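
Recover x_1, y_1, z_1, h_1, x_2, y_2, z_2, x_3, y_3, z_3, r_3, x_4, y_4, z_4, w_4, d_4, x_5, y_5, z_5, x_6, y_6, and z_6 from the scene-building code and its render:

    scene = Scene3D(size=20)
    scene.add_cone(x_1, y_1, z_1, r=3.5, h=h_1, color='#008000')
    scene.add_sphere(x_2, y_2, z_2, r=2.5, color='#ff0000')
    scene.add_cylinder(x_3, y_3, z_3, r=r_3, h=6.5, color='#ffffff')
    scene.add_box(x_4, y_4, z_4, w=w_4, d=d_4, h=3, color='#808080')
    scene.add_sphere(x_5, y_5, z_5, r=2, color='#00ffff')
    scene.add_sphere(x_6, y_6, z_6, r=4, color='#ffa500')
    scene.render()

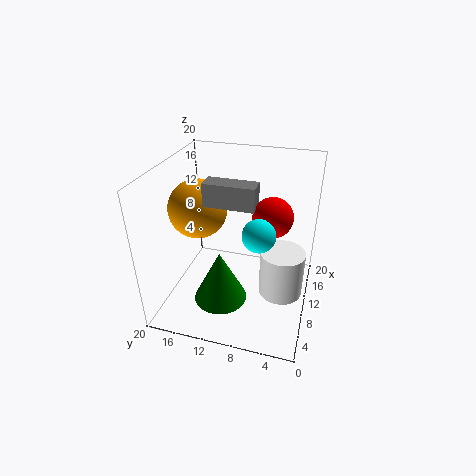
x_1 = 5, y_1 = 11, z_1 = 3.5, h_1 = 7, x_2 = 8, y_2 = 5, z_2 = 15, x_3 = 9, y_3 = 3.5, z_3 = 3, r_3 = 3, x_4 = 6.5, y_4 = 7, z_4 = 16, w_4 = 2.5, d_4 = 6.5, x_5 = 5, y_5 = 6, z_5 = 14, x_6 = 9.5, y_6 = 15.5, z_6 = 14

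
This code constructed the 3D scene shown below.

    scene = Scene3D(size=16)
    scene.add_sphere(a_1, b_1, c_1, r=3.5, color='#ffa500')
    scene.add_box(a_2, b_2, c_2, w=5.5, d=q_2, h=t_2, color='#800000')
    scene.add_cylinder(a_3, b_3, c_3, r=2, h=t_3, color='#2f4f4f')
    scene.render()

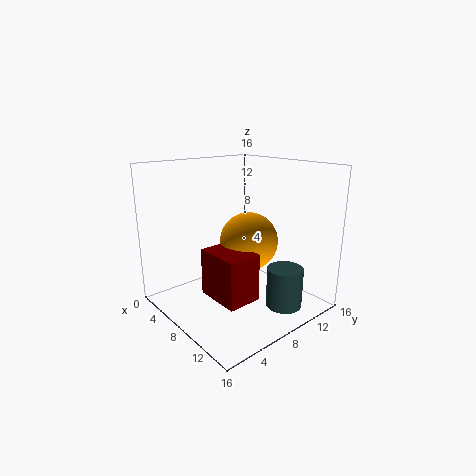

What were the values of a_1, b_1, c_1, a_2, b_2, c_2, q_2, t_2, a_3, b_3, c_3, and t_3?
a_1 = 6.5; b_1 = 11; c_1 = 6.5; a_2 = 5; b_2 = 5; c_2 = 1; q_2 = 4; t_2 = 5.5; a_3 = 12.5; b_3 = 11; c_3 = 0.5; t_3 = 4.5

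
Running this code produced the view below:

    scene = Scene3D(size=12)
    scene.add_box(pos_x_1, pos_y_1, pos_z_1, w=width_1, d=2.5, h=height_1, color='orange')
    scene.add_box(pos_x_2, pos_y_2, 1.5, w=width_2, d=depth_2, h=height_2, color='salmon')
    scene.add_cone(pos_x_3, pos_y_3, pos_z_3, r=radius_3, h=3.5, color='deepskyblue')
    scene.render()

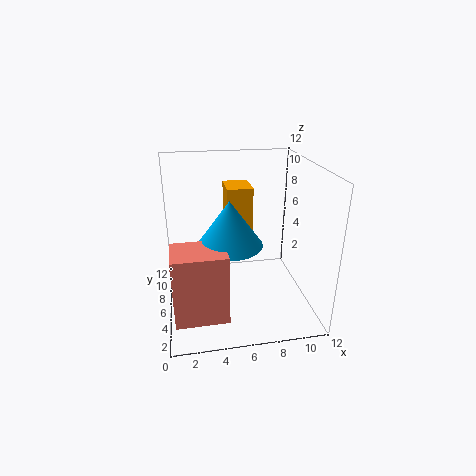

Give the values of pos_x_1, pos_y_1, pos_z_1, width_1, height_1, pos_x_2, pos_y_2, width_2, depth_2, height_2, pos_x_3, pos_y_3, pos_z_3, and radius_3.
pos_x_1 = 5, pos_y_1 = 5, pos_z_1 = 7, width_1 = 2, height_1 = 3.5, pos_x_2 = 0.5, pos_y_2 = 1, width_2 = 4, depth_2 = 3, height_2 = 5.5, pos_x_3 = 5, pos_y_3 = 4, pos_z_3 = 6.5, radius_3 = 2.5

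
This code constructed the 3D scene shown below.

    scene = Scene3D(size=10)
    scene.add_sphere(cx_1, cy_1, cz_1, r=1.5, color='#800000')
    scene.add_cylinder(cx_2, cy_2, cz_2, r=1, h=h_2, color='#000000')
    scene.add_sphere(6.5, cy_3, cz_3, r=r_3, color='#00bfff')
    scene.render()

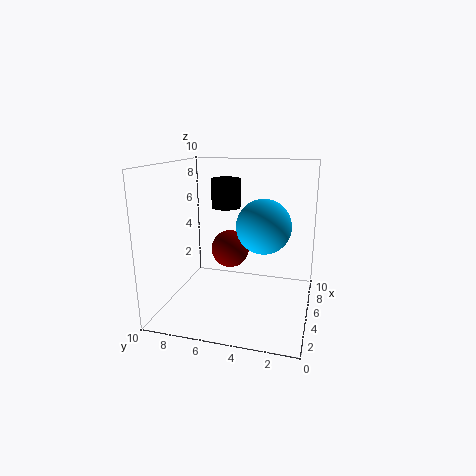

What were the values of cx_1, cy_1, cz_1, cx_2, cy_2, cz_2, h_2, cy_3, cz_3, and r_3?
cx_1 = 8; cy_1 = 6.5; cz_1 = 3; cx_2 = 5.5; cy_2 = 6; cz_2 = 7; h_2 = 2; cy_3 = 3.5; cz_3 = 5.5; r_3 = 2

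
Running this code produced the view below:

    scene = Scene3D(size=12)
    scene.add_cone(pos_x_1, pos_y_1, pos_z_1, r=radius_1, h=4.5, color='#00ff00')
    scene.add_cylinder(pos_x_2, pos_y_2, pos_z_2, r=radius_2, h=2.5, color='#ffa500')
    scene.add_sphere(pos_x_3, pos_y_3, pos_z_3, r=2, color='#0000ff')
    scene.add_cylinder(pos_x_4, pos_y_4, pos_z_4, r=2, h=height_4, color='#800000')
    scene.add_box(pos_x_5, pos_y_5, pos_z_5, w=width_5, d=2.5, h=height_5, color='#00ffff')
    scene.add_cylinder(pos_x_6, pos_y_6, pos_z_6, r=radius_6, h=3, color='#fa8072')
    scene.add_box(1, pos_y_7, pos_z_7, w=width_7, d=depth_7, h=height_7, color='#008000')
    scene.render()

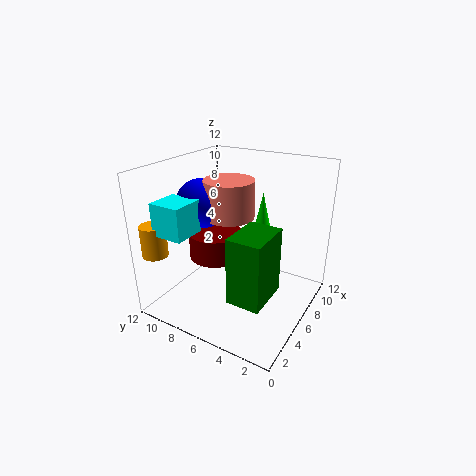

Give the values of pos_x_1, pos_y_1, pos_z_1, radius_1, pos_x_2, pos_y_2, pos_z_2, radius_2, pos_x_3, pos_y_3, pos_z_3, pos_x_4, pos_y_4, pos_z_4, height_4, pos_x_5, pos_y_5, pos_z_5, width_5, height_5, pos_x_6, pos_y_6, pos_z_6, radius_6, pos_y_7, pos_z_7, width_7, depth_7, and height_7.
pos_x_1 = 9.5, pos_y_1 = 5.5, pos_z_1 = 4.5, radius_1 = 1, pos_x_2 = 1, pos_y_2 = 10.5, pos_z_2 = 5.5, radius_2 = 1, pos_x_3 = 4.5, pos_y_3 = 8.5, pos_z_3 = 9, pos_x_4 = 3.5, pos_y_4 = 6.5, pos_z_4 = 5.5, height_4 = 2, pos_x_5 = 0.5, pos_y_5 = 7.5, pos_z_5 = 7.5, width_5 = 2.5, height_5 = 2.5, pos_x_6 = 5.5, pos_y_6 = 6.5, pos_z_6 = 8, radius_6 = 2, pos_y_7 = 1.5, pos_z_7 = 3.5, width_7 = 3.5, depth_7 = 2.5, height_7 = 5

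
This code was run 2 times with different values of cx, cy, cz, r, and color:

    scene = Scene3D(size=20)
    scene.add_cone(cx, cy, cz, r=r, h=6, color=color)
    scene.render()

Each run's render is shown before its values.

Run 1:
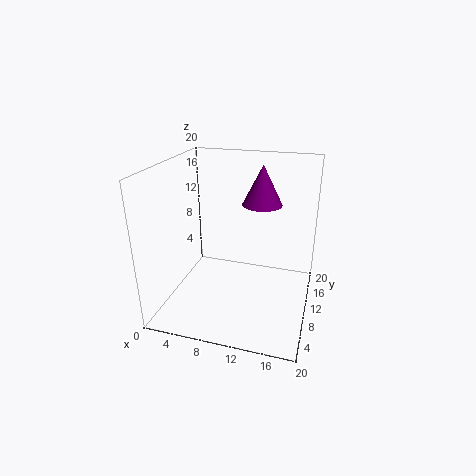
cx = 12; cy = 16; cz = 13; r = 3; color = 'purple'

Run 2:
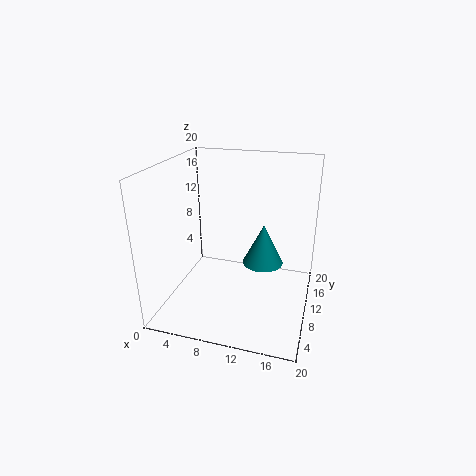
cx = 13; cy = 13; cz = 5; r = 3; color = 'teal'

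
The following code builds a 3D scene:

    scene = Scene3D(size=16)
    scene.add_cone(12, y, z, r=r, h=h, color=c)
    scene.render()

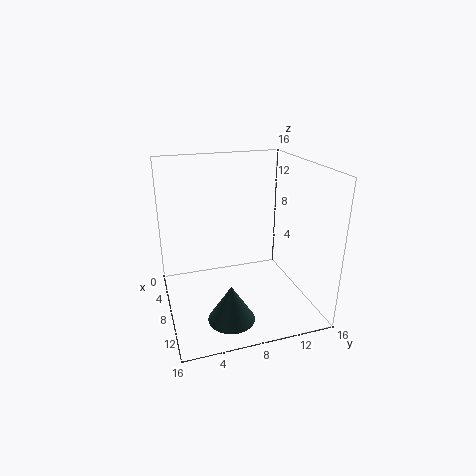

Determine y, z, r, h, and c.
y = 6, z = 0.5, r = 2.5, h = 4, c = 'darkslategray'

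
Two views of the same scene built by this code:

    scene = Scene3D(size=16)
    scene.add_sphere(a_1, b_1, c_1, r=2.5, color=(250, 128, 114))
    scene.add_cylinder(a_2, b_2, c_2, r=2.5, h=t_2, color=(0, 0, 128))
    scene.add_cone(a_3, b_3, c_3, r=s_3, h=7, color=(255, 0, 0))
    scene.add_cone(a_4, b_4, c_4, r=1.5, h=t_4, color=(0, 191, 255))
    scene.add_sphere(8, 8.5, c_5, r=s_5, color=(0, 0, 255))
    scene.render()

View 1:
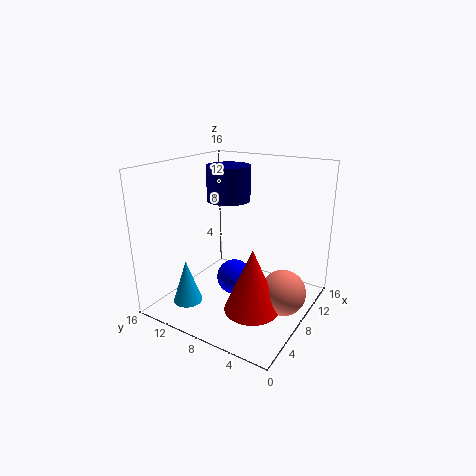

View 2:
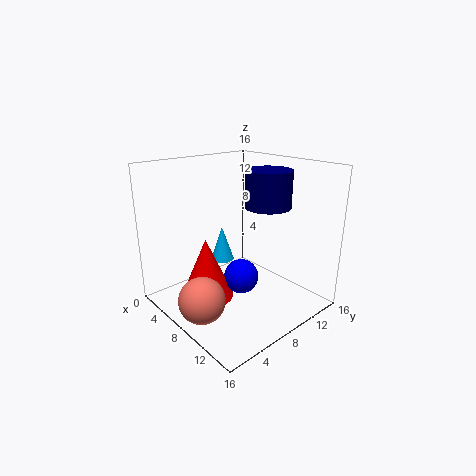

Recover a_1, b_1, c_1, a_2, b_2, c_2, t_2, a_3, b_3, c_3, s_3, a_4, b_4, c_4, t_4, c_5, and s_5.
a_1 = 8.5
b_1 = 2.5
c_1 = 2.5
a_2 = 10
b_2 = 10.5
c_2 = 11.5
t_2 = 4
a_3 = 6
b_3 = 5
c_3 = 1
s_3 = 3
a_4 = 2
b_4 = 10.5
c_4 = 2.5
t_4 = 4.5
c_5 = 3
s_5 = 2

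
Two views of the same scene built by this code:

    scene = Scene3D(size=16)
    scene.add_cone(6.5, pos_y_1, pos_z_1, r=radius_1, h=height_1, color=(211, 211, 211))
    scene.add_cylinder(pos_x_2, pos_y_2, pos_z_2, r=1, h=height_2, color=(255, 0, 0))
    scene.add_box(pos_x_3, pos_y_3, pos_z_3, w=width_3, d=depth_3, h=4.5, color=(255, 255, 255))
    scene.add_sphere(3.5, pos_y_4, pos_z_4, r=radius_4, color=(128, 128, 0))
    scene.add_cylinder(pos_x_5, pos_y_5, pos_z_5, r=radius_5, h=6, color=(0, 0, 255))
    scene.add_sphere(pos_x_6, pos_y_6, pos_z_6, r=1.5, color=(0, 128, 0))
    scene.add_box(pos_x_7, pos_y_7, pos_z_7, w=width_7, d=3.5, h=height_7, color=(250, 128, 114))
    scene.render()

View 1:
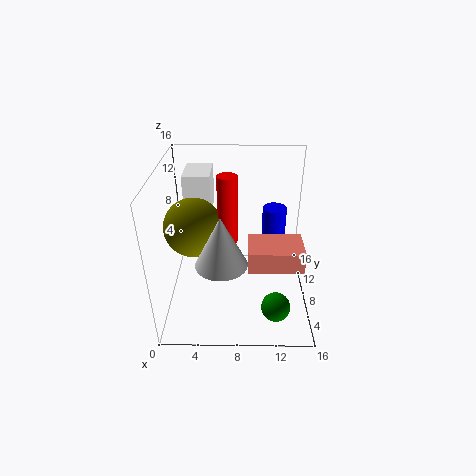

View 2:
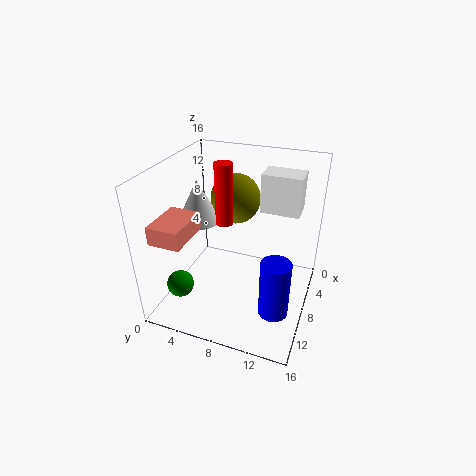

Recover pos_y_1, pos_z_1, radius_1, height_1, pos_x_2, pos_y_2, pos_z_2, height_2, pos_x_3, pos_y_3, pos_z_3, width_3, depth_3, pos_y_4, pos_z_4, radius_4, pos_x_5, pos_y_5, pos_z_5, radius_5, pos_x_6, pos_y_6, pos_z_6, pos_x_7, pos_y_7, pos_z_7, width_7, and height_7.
pos_y_1 = 2.5, pos_z_1 = 8.5, radius_1 = 2.5, height_1 = 5, pos_x_2 = 7, pos_y_2 = 6, pos_z_2 = 9, height_2 = 7, pos_x_3 = 2, pos_y_3 = 9.5, pos_z_3 = 10, width_3 = 3, depth_3 = 4.5, pos_y_4 = 6, pos_z_4 = 10.5, radius_4 = 3, pos_x_5 = 12.5, pos_y_5 = 13.5, pos_z_5 = 3, radius_5 = 1.5, pos_x_6 = 12, pos_y_6 = 2.5, pos_z_6 = 3, pos_x_7 = 9, pos_y_7 = 0.5, pos_z_7 = 9, width_7 = 5, height_7 = 2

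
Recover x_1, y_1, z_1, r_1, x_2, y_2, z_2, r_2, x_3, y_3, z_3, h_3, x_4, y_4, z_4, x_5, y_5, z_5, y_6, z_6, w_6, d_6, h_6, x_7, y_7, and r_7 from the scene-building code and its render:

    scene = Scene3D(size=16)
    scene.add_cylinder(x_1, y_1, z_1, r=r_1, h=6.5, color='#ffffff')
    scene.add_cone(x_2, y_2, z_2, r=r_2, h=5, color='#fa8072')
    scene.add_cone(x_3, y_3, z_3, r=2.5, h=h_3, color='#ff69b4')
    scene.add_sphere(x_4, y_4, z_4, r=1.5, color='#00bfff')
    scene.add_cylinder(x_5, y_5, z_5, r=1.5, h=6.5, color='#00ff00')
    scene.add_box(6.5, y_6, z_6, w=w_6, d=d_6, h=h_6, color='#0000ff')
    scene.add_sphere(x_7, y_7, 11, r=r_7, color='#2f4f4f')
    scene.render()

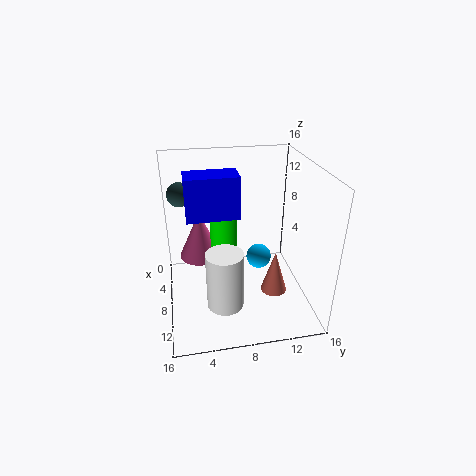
x_1 = 11, y_1 = 6, z_1 = 1.5, r_1 = 2, x_2 = 9.5, y_2 = 12, z_2 = 1.5, r_2 = 1.5, x_3 = 5, y_3 = 4, z_3 = 4.5, h_3 = 5.5, x_4 = 6, y_4 = 11, z_4 = 4, x_5 = 7.5, y_5 = 6.5, z_5 = 5.5, y_6 = 2.5, z_6 = 11, w_6 = 3, d_6 = 5.5, h_6 = 4.5, x_7 = 1.5, y_7 = 2, r_7 = 1.5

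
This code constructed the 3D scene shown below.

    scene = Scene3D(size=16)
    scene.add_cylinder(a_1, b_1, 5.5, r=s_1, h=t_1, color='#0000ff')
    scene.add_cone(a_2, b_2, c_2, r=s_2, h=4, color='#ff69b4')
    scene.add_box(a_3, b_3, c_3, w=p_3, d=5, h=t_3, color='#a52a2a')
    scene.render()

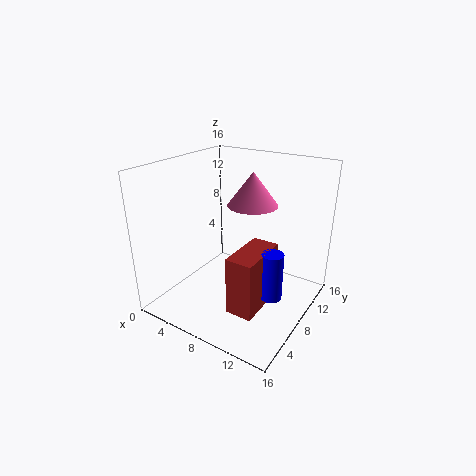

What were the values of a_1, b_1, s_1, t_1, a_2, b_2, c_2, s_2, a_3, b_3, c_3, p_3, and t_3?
a_1 = 14.5
b_1 = 3.5
s_1 = 1
t_1 = 4.5
a_2 = 7.5
b_2 = 12
c_2 = 10.5
s_2 = 3
a_3 = 11.5
b_3 = 0.5
c_3 = 4.5
p_3 = 2.5
t_3 = 5.5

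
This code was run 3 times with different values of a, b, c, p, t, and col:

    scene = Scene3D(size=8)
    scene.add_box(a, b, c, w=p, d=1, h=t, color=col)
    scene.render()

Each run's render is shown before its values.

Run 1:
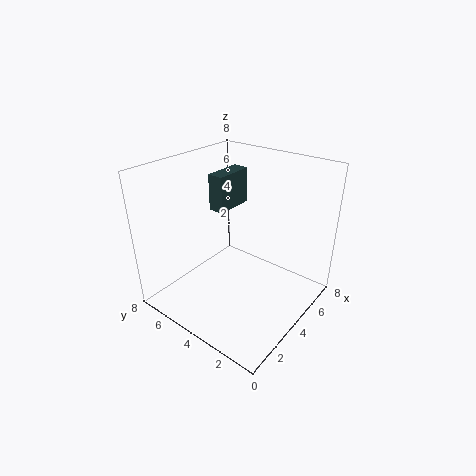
a = 5
b = 6
c = 4.5
p = 2.5
t = 2.25
col = 'darkslategray'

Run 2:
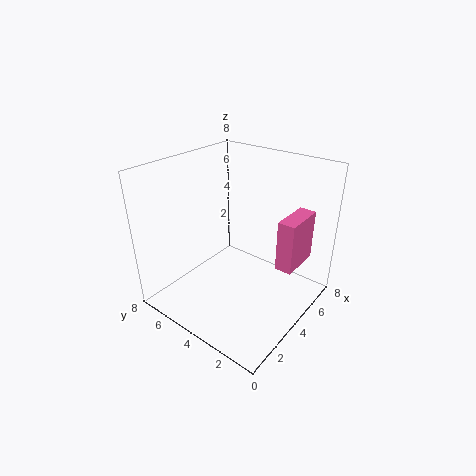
a = 5.25
b = 1.25
c = 2
p = 2.5
t = 3
col = 'hotpink'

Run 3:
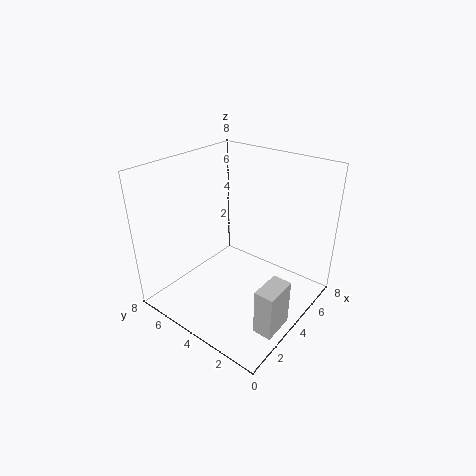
a = 1.75
b = 0.25
c = 0.5
p = 1.75
t = 2.5
col = 'lightgray'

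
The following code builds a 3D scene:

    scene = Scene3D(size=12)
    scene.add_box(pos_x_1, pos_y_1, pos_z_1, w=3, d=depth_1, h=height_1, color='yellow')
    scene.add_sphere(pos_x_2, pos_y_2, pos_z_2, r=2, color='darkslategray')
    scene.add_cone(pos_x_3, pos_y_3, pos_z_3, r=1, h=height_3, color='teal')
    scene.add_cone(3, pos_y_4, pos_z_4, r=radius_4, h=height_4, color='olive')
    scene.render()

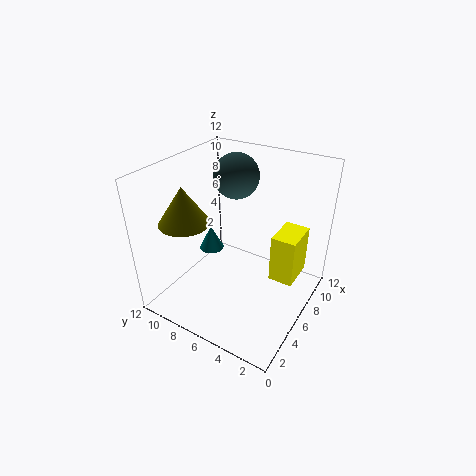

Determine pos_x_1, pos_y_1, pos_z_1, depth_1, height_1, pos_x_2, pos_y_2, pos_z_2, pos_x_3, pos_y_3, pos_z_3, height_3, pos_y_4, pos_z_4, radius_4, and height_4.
pos_x_1 = 6
pos_y_1 = 1
pos_z_1 = 3
depth_1 = 2
height_1 = 4
pos_x_2 = 9
pos_y_2 = 8
pos_z_2 = 10
pos_x_3 = 5
pos_y_3 = 8
pos_z_3 = 5
height_3 = 2
pos_y_4 = 9
pos_z_4 = 8
radius_4 = 2
height_4 = 3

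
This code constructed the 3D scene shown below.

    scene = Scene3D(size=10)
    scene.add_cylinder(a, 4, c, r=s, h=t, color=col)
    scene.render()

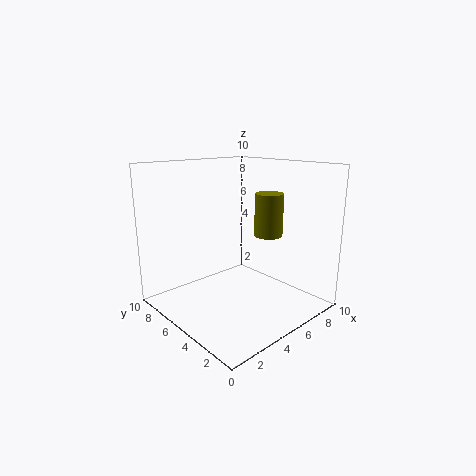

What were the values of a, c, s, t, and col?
a = 7
c = 5
s = 1
t = 3
col = 'olive'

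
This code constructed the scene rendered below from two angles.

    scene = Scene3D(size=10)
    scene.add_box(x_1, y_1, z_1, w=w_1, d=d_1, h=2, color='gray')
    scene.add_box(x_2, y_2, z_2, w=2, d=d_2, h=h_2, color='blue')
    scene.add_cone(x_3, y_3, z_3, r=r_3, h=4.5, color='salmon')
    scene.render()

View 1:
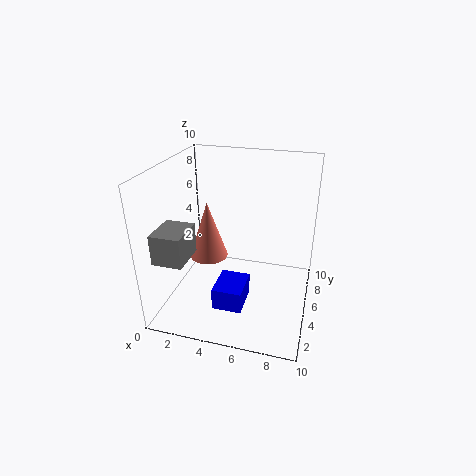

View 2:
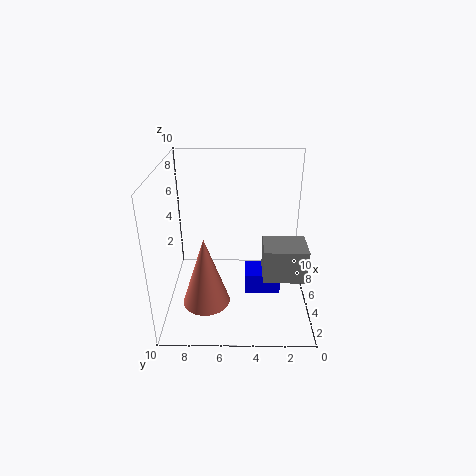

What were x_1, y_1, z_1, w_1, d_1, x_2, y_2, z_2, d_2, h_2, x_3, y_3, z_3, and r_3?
x_1 = 0.5, y_1 = 1, z_1 = 4.5, w_1 = 2, d_1 = 2.5, x_2 = 4, y_2 = 2, z_2 = 1, d_2 = 2.5, h_2 = 1.5, x_3 = 2, y_3 = 7, z_3 = 2, r_3 = 1.5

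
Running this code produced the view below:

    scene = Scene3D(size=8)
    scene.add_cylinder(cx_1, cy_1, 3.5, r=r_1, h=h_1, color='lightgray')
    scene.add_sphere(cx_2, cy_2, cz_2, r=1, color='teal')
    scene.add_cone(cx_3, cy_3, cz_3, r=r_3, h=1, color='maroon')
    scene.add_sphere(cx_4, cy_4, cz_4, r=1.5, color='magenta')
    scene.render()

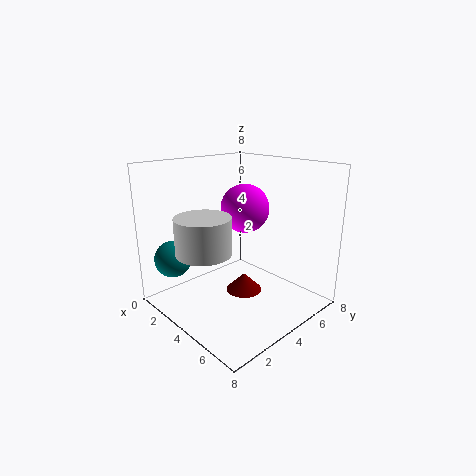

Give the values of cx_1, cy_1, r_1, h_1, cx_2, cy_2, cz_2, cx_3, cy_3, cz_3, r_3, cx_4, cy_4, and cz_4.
cx_1 = 3.5
cy_1 = 2
r_1 = 1.5
h_1 = 2
cx_2 = 2
cy_2 = 1
cz_2 = 3
cx_3 = 4.5
cy_3 = 4
cz_3 = 1
r_3 = 1
cx_4 = 2.5
cy_4 = 6
cz_4 = 5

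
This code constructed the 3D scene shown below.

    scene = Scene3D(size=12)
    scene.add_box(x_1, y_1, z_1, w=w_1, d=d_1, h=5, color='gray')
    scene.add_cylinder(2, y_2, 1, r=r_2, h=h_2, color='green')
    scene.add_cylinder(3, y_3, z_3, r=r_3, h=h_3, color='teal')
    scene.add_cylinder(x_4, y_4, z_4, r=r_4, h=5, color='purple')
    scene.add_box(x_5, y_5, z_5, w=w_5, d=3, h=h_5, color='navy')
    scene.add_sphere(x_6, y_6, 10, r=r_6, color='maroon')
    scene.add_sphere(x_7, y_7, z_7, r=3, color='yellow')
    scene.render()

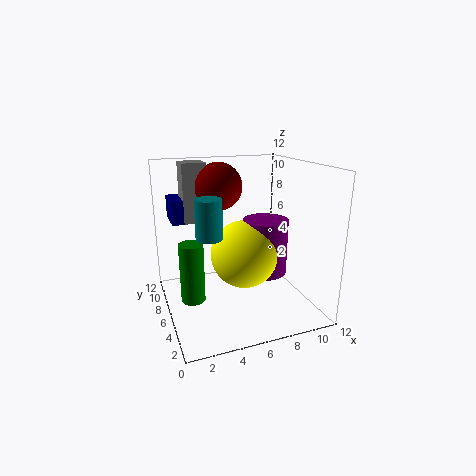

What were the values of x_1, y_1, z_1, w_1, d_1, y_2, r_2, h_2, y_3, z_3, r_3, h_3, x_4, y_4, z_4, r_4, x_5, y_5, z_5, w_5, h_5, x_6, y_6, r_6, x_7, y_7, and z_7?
x_1 = 2
y_1 = 8
z_1 = 7
w_1 = 2
d_1 = 2
y_2 = 6
r_2 = 1
h_2 = 5
y_3 = 4
z_3 = 7
r_3 = 1
h_3 = 3
x_4 = 9
y_4 = 7
z_4 = 2
r_4 = 2
x_5 = 1
y_5 = 8
z_5 = 7
w_5 = 3
h_5 = 2
x_6 = 5
y_6 = 8
r_6 = 2
x_7 = 7
y_7 = 7
z_7 = 4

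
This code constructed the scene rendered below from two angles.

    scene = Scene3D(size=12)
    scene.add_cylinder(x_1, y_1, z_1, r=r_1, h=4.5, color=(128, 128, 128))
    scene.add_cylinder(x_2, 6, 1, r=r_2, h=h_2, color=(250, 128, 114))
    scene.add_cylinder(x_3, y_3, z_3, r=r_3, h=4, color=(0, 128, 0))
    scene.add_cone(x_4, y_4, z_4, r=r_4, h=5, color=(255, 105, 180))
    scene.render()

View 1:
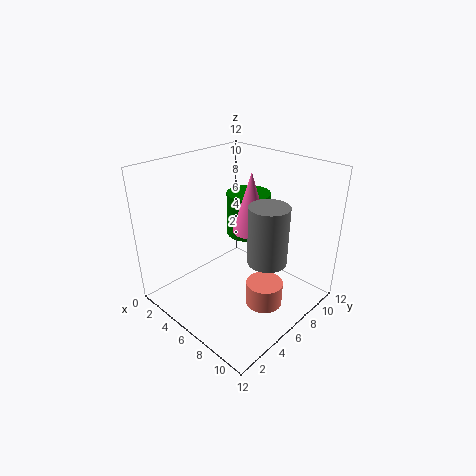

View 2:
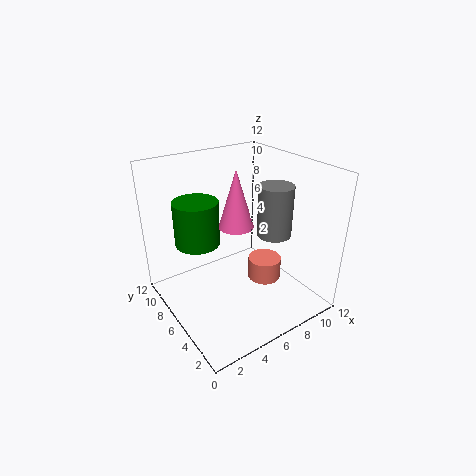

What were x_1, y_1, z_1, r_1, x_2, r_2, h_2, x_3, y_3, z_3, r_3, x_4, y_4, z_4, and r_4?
x_1 = 9.5
y_1 = 5.5
z_1 = 5.5
r_1 = 1.5
x_2 = 9
r_2 = 1.5
h_2 = 2
x_3 = 4
y_3 = 9.5
z_3 = 4.5
r_3 = 2
x_4 = 6.5
y_4 = 7
z_4 = 6.5
r_4 = 1.5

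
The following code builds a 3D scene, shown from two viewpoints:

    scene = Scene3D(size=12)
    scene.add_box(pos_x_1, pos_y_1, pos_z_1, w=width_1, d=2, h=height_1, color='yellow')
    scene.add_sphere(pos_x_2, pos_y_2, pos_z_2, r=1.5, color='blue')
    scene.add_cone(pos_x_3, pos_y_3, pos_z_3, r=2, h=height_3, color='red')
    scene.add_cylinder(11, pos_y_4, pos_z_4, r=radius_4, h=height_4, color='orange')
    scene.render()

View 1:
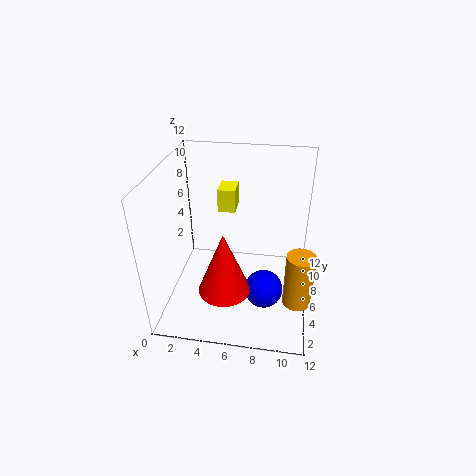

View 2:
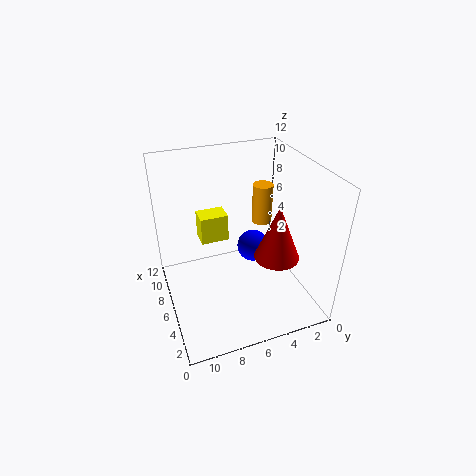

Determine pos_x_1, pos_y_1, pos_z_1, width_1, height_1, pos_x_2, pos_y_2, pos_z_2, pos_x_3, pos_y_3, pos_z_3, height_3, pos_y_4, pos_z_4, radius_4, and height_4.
pos_x_1 = 4, pos_y_1 = 7.5, pos_z_1 = 7.5, width_1 = 1.5, height_1 = 2, pos_x_2 = 8.5, pos_y_2 = 3.5, pos_z_2 = 3, pos_x_3 = 5.5, pos_y_3 = 2.5, pos_z_3 = 3.5, height_3 = 5, pos_y_4 = 1.5, pos_z_4 = 4, radius_4 = 1, height_4 = 4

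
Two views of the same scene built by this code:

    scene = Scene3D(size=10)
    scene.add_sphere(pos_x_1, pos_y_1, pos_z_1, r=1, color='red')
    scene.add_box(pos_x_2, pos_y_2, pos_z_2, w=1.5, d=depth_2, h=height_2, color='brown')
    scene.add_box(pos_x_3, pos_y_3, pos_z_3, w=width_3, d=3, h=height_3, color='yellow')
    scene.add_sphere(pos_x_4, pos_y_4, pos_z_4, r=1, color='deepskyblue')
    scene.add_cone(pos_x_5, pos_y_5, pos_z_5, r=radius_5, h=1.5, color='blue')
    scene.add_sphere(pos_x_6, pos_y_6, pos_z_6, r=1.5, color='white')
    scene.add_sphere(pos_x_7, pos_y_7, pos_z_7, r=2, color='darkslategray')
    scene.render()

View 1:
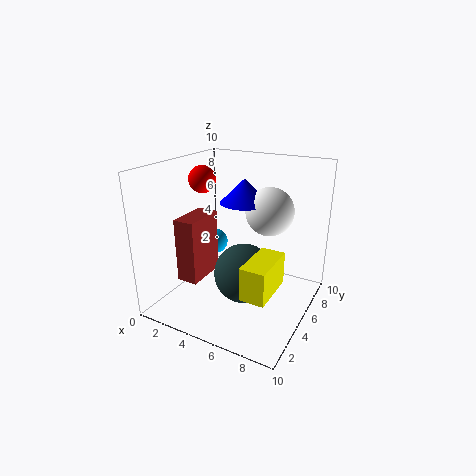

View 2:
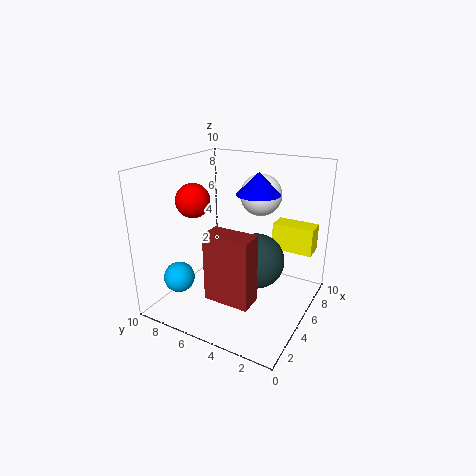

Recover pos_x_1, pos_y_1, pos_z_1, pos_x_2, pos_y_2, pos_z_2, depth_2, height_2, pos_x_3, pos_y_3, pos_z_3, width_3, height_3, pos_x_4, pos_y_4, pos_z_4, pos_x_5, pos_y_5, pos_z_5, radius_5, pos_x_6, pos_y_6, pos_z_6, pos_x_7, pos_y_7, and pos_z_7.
pos_x_1 = 1.5, pos_y_1 = 6, pos_z_1 = 8.5, pos_x_2 = 1.5, pos_y_2 = 2.5, pos_z_2 = 2, depth_2 = 3, height_2 = 4.5, pos_x_3 = 7.5, pos_y_3 = 0.5, pos_z_3 = 3.5, width_3 = 1.5, height_3 = 2, pos_x_4 = 1.5, pos_y_4 = 7.5, pos_z_4 = 3, pos_x_5 = 6, pos_y_5 = 4, pos_z_5 = 8, radius_5 = 1.5, pos_x_6 = 7.5, pos_y_6 = 4.5, pos_z_6 = 7.5, pos_x_7 = 6, pos_y_7 = 4, pos_z_7 = 3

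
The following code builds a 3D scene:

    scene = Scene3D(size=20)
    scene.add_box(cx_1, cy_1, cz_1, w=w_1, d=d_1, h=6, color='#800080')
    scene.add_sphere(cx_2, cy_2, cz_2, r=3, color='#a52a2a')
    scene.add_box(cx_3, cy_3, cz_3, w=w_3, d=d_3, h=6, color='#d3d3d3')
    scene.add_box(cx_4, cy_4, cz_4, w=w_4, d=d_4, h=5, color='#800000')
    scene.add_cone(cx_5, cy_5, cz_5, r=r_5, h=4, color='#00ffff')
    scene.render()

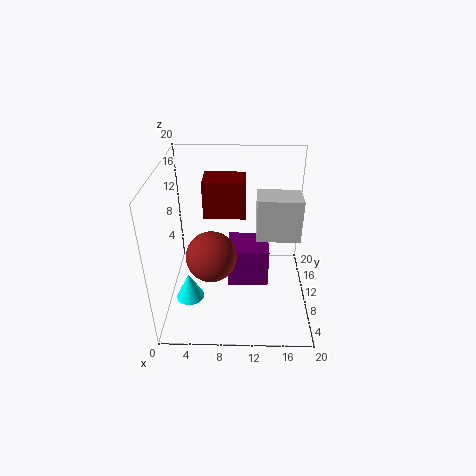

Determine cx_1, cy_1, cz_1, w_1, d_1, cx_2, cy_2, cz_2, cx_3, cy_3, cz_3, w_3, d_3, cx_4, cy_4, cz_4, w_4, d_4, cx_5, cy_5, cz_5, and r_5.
cx_1 = 8.5
cy_1 = 10
cz_1 = 1.5
w_1 = 6
d_1 = 5.5
cx_2 = 7
cy_2 = 3.5
cz_2 = 11.5
cx_3 = 12.5
cy_3 = 9
cz_3 = 10
w_3 = 6
d_3 = 4
cx_4 = 5.5
cy_4 = 9
cz_4 = 13.5
w_4 = 5.5
d_4 = 4
cx_5 = 3
cy_5 = 8
cz_5 = 1
r_5 = 2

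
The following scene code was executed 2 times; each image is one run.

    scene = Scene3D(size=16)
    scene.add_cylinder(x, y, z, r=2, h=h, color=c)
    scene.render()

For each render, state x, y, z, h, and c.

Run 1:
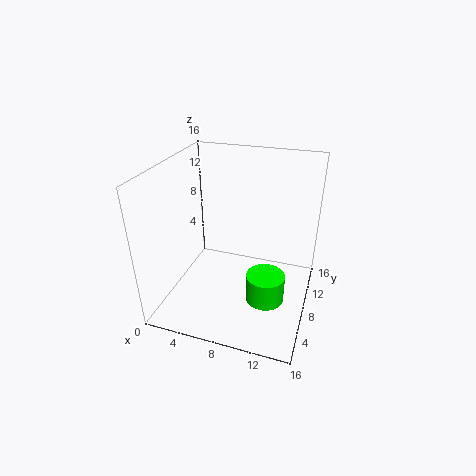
x = 12; y = 5; z = 3; h = 3; c = 'lime'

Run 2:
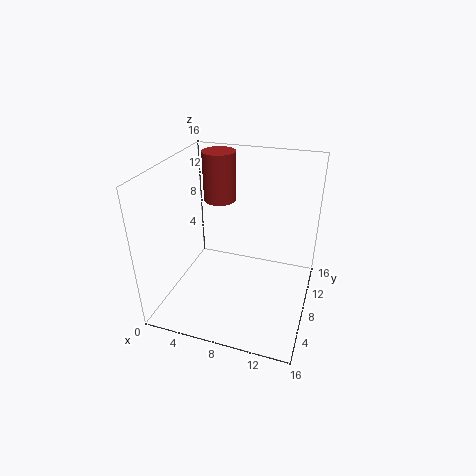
x = 4; y = 13; z = 10; h = 6; c = 'brown'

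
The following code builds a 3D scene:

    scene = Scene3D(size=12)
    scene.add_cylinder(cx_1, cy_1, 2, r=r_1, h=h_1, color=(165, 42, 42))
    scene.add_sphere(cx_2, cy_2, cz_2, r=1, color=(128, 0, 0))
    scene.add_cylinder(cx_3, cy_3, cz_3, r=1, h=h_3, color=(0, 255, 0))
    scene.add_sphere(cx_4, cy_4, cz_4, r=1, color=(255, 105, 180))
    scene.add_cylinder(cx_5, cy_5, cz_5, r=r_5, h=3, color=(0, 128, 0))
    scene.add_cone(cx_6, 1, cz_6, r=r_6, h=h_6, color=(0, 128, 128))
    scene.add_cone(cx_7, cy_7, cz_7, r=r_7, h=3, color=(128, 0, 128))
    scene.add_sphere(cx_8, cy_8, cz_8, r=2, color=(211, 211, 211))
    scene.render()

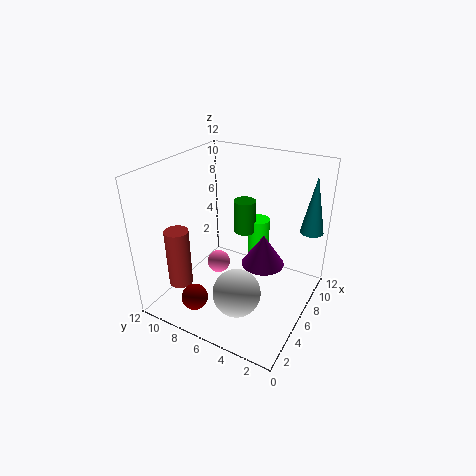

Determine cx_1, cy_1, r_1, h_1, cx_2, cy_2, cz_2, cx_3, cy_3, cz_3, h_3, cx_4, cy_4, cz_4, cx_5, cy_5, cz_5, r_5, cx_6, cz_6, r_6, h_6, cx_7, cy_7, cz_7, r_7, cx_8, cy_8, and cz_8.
cx_1 = 3; cy_1 = 10; r_1 = 1; h_1 = 5; cx_2 = 1; cy_2 = 7; cz_2 = 3; cx_3 = 10; cy_3 = 6; cz_3 = 1; h_3 = 5; cx_4 = 6; cy_4 = 8; cz_4 = 3; cx_5 = 9; cy_5 = 7; cz_5 = 5; r_5 = 1; cx_6 = 10; cz_6 = 6; r_6 = 1; h_6 = 5; cx_7 = 9; cy_7 = 5; cz_7 = 2; r_7 = 2; cx_8 = 4; cy_8 = 5; cz_8 = 2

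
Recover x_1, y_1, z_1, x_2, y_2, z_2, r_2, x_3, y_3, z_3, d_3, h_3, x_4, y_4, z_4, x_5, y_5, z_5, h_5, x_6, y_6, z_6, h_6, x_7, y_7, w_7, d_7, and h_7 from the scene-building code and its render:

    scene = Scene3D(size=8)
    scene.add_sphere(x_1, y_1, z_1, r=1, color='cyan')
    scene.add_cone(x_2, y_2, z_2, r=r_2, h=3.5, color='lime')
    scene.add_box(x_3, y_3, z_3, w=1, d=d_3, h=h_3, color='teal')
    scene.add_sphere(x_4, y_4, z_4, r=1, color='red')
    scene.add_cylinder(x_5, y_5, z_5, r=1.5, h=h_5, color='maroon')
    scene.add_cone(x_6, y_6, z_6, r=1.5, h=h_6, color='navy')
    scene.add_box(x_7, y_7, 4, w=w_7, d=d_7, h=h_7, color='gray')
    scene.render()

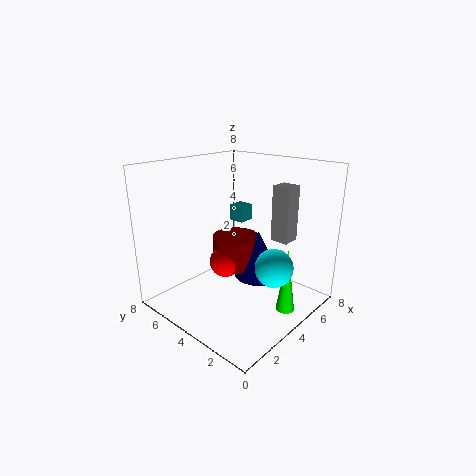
x_1 = 4
y_1 = 1.5
z_1 = 3
x_2 = 4.5
y_2 = 1
z_2 = 0.5
r_2 = 0.5
x_3 = 6
y_3 = 5.5
z_3 = 4
d_3 = 1
h_3 = 1
x_4 = 5
y_4 = 6
z_4 = 1.5
x_5 = 6
y_5 = 6
z_5 = 1
h_5 = 2
x_6 = 6.5
y_6 = 4.5
z_6 = 0.5
h_6 = 3
x_7 = 5
y_7 = 1.5
w_7 = 1
d_7 = 1
h_7 = 3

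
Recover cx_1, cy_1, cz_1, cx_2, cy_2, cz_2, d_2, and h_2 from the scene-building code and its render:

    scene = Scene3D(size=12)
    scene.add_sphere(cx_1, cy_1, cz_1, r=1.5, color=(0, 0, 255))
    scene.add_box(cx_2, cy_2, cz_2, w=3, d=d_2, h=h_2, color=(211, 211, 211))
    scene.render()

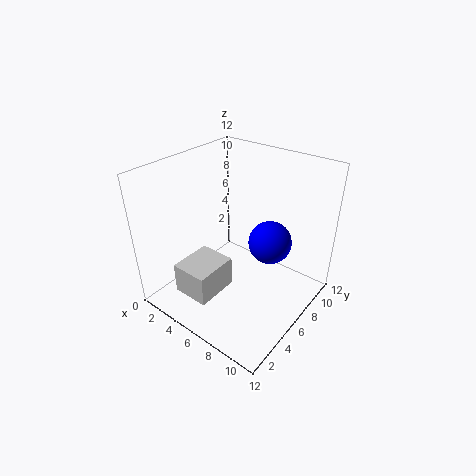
cx_1 = 10
cy_1 = 4.5
cz_1 = 8
cx_2 = 3.5
cy_2 = 1
cz_2 = 2.5
d_2 = 3.5
h_2 = 2.5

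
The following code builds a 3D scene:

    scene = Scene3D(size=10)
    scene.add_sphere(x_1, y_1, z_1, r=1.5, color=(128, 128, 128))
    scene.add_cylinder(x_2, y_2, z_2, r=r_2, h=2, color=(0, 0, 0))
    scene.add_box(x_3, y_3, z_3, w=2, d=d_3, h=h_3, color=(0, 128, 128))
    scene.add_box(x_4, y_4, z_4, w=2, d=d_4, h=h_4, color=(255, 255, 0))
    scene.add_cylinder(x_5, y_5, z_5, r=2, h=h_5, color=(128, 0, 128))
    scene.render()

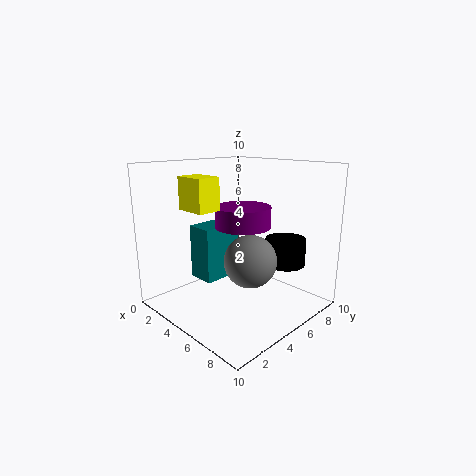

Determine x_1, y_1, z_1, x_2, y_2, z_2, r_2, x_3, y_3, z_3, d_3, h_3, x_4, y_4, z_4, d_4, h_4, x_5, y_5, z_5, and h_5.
x_1 = 8.5; y_1 = 2.5; z_1 = 5; x_2 = 6.5; y_2 = 8.5; z_2 = 2.5; r_2 = 1.5; x_3 = 1.5; y_3 = 3.5; z_3 = 1.5; d_3 = 3; h_3 = 4; x_4 = 4; y_4 = 1; z_4 = 7.5; d_4 = 1.5; h_4 = 2; x_5 = 4.5; y_5 = 6; z_5 = 5.5; h_5 = 1.5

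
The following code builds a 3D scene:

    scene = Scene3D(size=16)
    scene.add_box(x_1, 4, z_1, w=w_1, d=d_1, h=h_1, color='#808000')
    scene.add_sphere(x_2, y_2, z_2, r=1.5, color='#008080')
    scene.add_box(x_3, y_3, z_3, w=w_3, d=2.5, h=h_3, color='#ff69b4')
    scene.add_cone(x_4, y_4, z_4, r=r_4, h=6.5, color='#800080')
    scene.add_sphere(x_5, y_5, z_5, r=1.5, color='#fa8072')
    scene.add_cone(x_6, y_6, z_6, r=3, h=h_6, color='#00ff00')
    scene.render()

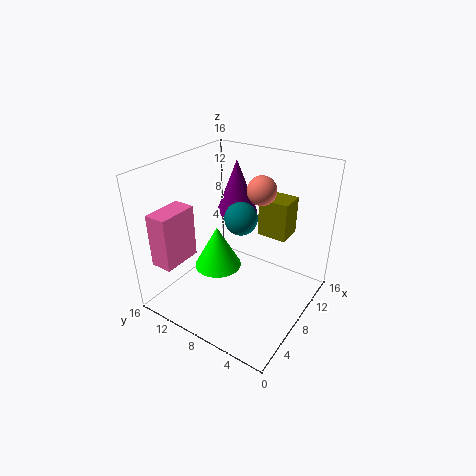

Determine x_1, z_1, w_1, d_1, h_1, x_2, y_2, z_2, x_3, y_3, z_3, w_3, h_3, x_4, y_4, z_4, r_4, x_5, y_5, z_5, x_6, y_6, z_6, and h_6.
x_1 = 11.5
z_1 = 7
w_1 = 3
d_1 = 3.5
h_1 = 4.5
x_2 = 4
y_2 = 5
z_2 = 13
x_3 = 1.5
y_3 = 12.5
z_3 = 5.5
w_3 = 4.5
h_3 = 6
x_4 = 13
y_4 = 11.5
z_4 = 8.5
r_4 = 2.5
x_5 = 8.5
y_5 = 5.5
z_5 = 14
x_6 = 10
y_6 = 12.5
z_6 = 1.5
h_6 = 5.5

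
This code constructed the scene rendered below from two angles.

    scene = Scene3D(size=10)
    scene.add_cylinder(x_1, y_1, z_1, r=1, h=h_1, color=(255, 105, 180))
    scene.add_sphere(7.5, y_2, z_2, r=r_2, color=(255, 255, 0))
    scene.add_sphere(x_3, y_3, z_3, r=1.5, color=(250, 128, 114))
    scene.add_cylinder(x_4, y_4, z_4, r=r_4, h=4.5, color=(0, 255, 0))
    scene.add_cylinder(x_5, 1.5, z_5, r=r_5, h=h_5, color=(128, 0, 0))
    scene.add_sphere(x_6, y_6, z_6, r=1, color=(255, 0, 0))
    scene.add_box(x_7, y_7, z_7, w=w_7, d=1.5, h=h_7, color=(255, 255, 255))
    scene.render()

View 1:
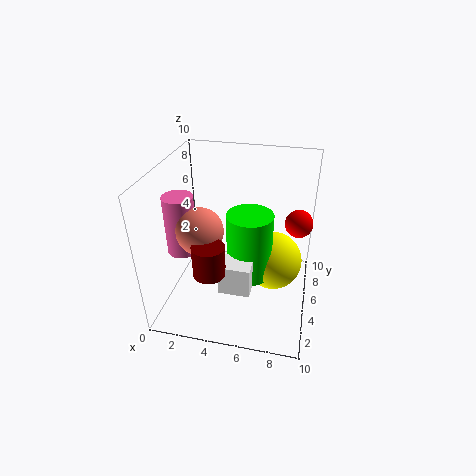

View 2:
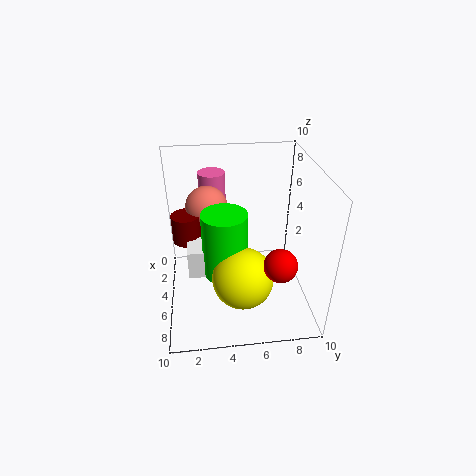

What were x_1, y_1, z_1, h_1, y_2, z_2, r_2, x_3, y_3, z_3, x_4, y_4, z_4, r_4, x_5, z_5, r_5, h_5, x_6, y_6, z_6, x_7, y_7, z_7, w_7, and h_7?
x_1 = 1.5, y_1 = 3.5, z_1 = 4.5, h_1 = 4, y_2 = 5, z_2 = 3.5, r_2 = 2, x_3 = 3, y_3 = 3, z_3 = 6.5, x_4 = 6, y_4 = 4, z_4 = 3, r_4 = 1.5, x_5 = 4, z_5 = 4.5, r_5 = 1, h_5 = 2, x_6 = 9, y_6 = 7, z_6 = 5.5, x_7 = 4.5, y_7 = 1.5, z_7 = 3, w_7 = 2, h_7 = 2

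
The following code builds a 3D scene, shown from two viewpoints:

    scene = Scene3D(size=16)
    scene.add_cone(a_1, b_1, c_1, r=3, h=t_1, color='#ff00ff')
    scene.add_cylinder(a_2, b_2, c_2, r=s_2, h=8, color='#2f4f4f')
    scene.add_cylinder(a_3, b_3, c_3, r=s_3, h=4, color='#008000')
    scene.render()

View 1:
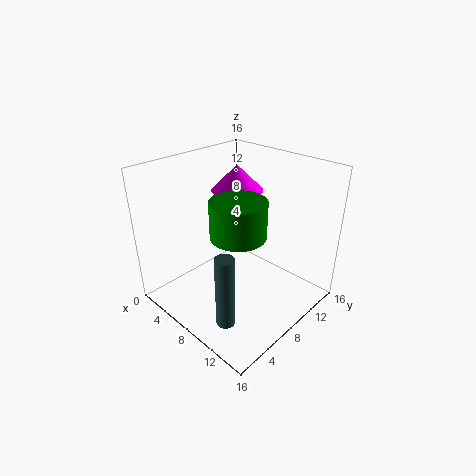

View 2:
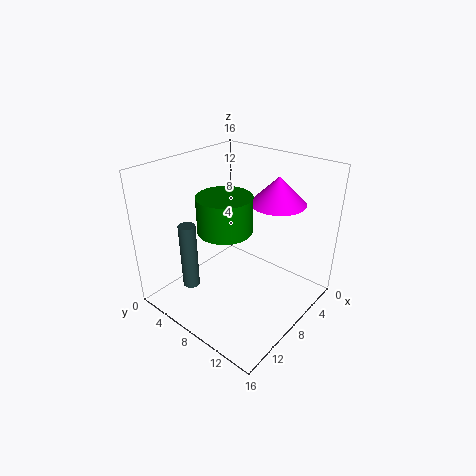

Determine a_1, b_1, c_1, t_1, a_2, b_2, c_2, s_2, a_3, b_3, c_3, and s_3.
a_1 = 5
b_1 = 11
c_1 = 12
t_1 = 3
a_2 = 11
b_2 = 3
c_2 = 1
s_2 = 1
a_3 = 9
b_3 = 7
c_3 = 9
s_3 = 3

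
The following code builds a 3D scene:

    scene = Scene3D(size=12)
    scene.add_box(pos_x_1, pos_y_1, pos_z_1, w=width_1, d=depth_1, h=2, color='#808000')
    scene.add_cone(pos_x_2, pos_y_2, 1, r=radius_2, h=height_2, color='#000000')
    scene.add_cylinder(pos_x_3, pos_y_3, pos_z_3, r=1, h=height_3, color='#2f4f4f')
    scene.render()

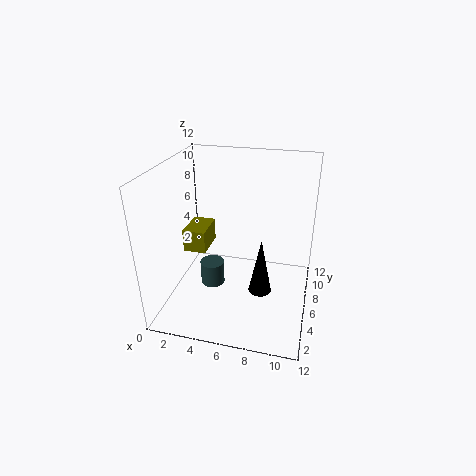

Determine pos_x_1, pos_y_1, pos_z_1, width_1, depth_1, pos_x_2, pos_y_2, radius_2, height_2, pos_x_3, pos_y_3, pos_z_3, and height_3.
pos_x_1 = 1
pos_y_1 = 6
pos_z_1 = 4
width_1 = 2
depth_1 = 3
pos_x_2 = 8
pos_y_2 = 6
radius_2 = 1
height_2 = 5
pos_x_3 = 4
pos_y_3 = 5
pos_z_3 = 2
height_3 = 2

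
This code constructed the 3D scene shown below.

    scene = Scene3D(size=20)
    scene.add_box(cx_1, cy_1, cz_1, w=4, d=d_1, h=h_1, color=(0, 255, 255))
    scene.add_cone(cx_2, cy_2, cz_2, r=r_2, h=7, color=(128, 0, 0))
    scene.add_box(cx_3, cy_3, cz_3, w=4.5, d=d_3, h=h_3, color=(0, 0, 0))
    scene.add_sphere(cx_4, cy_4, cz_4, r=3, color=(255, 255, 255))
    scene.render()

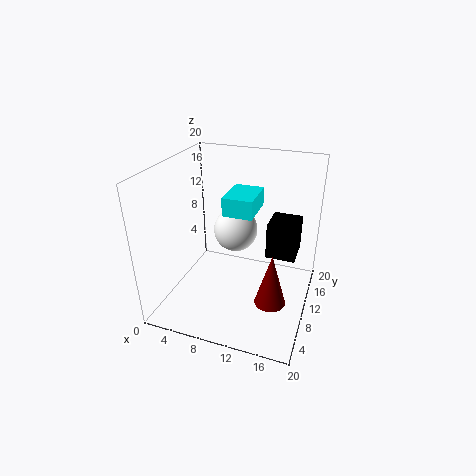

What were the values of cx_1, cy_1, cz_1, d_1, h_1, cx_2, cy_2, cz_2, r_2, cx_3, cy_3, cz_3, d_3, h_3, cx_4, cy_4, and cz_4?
cx_1 = 8.5, cy_1 = 8, cz_1 = 14, d_1 = 5.5, h_1 = 2.5, cx_2 = 16, cy_2 = 5.5, cz_2 = 4, r_2 = 2, cx_3 = 13, cy_3 = 14, cz_3 = 5, d_3 = 5, h_3 = 5.5, cx_4 = 9.5, cy_4 = 10.5, cz_4 = 11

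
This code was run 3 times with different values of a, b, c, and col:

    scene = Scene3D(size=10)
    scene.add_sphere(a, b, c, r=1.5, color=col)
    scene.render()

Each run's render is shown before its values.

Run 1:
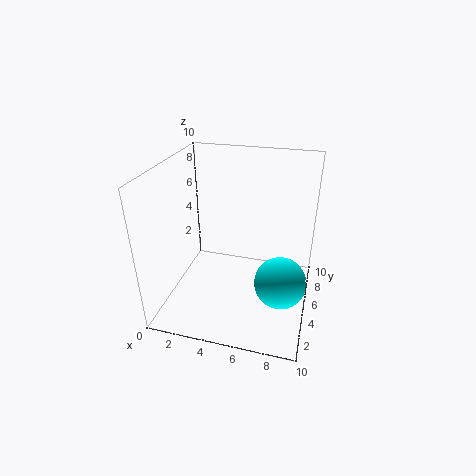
a = 8.5; b = 1.5; c = 4.5; col = 'cyan'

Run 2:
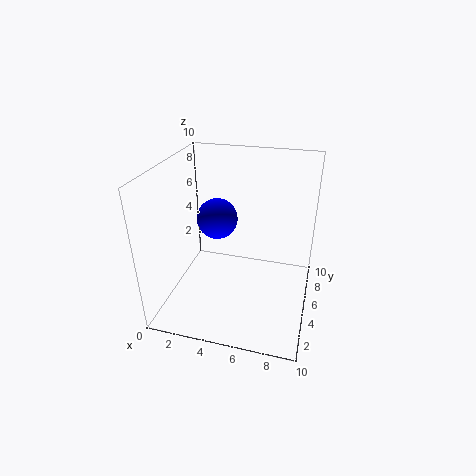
a = 3; b = 6.5; c = 5.5; col = 'blue'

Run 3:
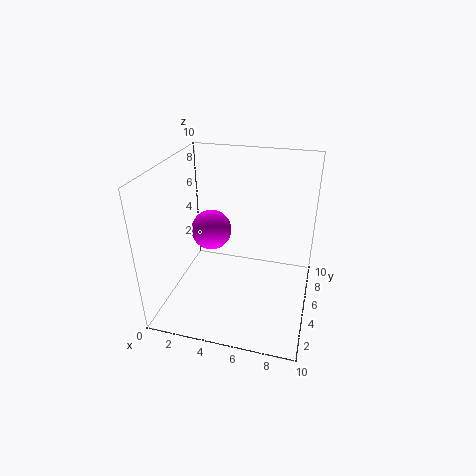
a = 2.5; b = 6.5; c = 4.5; col = 'magenta'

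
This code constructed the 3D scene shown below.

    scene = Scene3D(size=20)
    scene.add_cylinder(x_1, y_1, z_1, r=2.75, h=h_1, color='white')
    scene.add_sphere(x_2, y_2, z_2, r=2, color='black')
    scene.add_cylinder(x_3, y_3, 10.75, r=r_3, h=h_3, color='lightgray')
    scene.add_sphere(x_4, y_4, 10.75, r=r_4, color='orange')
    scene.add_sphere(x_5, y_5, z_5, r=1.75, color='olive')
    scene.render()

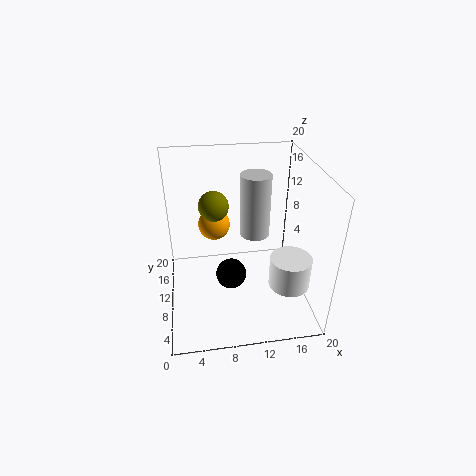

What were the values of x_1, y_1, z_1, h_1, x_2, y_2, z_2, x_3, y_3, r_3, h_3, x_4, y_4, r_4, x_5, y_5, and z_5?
x_1 = 16.25, y_1 = 5.25, z_1 = 5, h_1 = 4.25, x_2 = 8.5, y_2 = 6.5, z_2 = 6.75, x_3 = 12.25, y_3 = 9.75, r_3 = 2, h_3 = 8.5, x_4 = 7, y_4 = 13, r_4 = 2.25, x_5 = 6.5, y_5 = 6, z_5 = 17.25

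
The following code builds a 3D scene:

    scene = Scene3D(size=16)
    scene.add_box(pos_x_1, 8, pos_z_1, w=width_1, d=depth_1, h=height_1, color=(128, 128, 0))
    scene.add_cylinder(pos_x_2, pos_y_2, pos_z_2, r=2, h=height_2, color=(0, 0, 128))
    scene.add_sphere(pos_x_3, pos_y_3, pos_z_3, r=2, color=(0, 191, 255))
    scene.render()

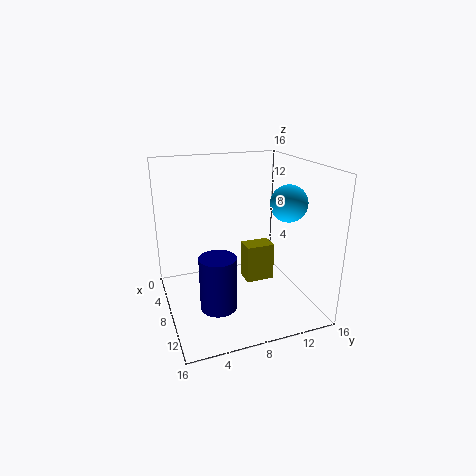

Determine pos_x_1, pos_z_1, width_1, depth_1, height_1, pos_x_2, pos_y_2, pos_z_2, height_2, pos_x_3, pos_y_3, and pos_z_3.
pos_x_1 = 9; pos_z_1 = 4; width_1 = 2; depth_1 = 3; height_1 = 4; pos_x_2 = 10; pos_y_2 = 5; pos_z_2 = 1; height_2 = 6; pos_x_3 = 10; pos_y_3 = 13; pos_z_3 = 12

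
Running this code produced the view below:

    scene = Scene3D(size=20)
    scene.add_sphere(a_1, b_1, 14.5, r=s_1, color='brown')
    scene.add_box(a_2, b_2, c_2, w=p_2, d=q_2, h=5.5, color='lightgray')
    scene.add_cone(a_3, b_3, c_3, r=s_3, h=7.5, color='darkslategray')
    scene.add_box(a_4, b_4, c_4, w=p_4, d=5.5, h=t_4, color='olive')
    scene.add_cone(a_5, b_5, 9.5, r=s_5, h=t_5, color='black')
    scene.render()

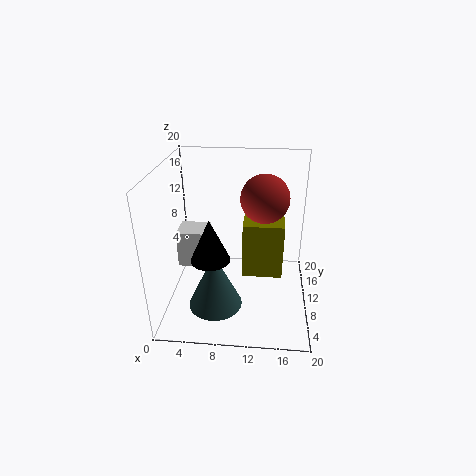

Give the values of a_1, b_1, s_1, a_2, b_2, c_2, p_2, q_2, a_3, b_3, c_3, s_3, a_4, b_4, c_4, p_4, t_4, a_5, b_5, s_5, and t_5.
a_1 = 13.5; b_1 = 13.5; s_1 = 3.5; a_2 = 1; b_2 = 10.5; c_2 = 4.5; p_2 = 4.5; q_2 = 4; a_3 = 7.5; b_3 = 4.5; c_3 = 3; s_3 = 3.5; a_4 = 10.5; b_4 = 11.5; c_4 = 2.5; p_4 = 6; t_4 = 8.5; a_5 = 7; b_5 = 5; s_5 = 2.5; t_5 = 5.5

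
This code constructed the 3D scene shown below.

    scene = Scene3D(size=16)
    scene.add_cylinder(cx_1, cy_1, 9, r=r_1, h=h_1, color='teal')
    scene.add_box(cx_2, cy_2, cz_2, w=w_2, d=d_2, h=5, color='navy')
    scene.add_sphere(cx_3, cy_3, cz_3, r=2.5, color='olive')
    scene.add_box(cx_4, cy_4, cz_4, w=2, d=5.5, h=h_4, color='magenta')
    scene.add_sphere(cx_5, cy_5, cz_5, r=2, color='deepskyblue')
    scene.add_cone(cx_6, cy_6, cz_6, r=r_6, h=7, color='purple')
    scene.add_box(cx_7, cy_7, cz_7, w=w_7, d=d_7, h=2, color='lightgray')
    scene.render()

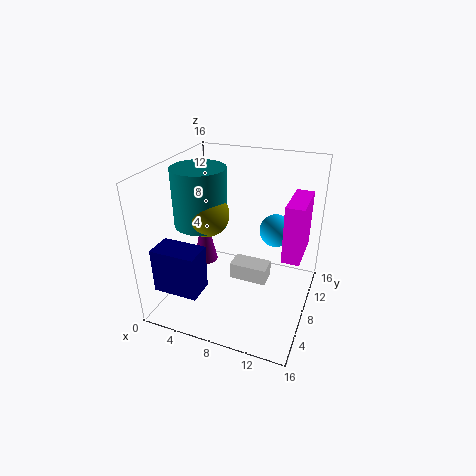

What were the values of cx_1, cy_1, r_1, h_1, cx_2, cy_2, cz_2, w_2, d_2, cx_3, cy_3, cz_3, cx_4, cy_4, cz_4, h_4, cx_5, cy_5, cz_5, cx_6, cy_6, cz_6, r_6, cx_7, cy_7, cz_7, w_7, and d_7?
cx_1 = 3.5, cy_1 = 8, r_1 = 3, h_1 = 6.5, cx_2 = 0.5, cy_2 = 2, cz_2 = 3, w_2 = 5, d_2 = 3, cx_3 = 4.5, cy_3 = 7.5, cz_3 = 10.5, cx_4 = 13, cy_4 = 8, cz_4 = 6, h_4 = 6.5, cx_5 = 11, cy_5 = 13, cz_5 = 7, cx_6 = 2.5, cy_6 = 10.5, cz_6 = 2.5, r_6 = 1.5, cx_7 = 6.5, cy_7 = 9, cz_7 = 1.5, w_7 = 4.5, d_7 = 2.5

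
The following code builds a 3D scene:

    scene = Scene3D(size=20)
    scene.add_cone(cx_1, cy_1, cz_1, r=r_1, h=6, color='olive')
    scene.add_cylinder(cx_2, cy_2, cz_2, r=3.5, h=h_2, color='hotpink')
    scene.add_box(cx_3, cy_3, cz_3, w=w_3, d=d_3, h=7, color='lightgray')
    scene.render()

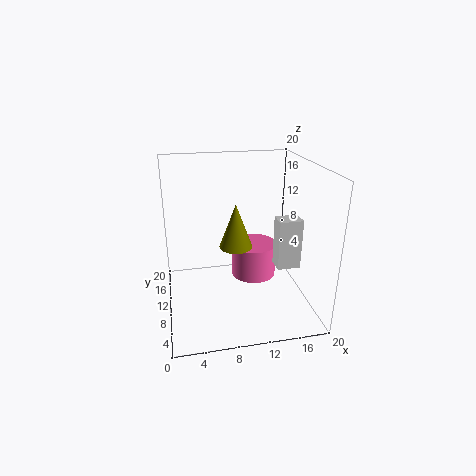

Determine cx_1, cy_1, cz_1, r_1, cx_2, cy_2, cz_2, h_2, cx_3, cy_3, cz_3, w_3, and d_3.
cx_1 = 9.5, cy_1 = 9, cz_1 = 9.25, r_1 = 2.25, cx_2 = 13.5, cy_2 = 14.5, cz_2 = 1.5, h_2 = 5.25, cx_3 = 15, cy_3 = 7, cz_3 = 6, w_3 = 3.25, d_3 = 2.5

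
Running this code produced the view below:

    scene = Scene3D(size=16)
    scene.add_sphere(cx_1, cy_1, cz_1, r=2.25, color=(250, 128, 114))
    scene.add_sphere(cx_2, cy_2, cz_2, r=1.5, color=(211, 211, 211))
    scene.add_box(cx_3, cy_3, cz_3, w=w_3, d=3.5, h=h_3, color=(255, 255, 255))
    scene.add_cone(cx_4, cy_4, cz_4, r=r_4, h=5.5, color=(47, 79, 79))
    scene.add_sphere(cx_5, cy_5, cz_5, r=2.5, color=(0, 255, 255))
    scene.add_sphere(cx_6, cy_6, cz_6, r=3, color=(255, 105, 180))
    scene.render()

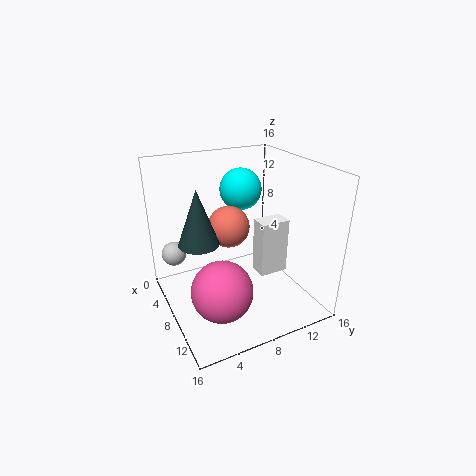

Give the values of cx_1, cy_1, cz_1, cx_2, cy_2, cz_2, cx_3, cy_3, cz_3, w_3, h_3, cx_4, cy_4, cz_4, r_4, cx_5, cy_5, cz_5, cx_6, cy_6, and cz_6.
cx_1 = 7.75, cy_1 = 7, cz_1 = 9.5, cx_2 = 1.75, cy_2 = 2.25, cz_2 = 4.25, cx_3 = 6.25, cy_3 = 11, cz_3 = 2.25, w_3 = 2.25, h_3 = 6.75, cx_4 = 10, cy_4 = 2.75, cz_4 = 9.5, r_4 = 2, cx_5 = 3.75, cy_5 = 10.5, cz_5 = 12, cx_6 = 13, cy_6 = 3.75, cz_6 = 5.5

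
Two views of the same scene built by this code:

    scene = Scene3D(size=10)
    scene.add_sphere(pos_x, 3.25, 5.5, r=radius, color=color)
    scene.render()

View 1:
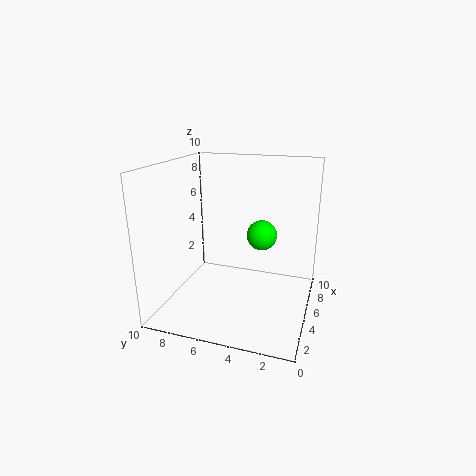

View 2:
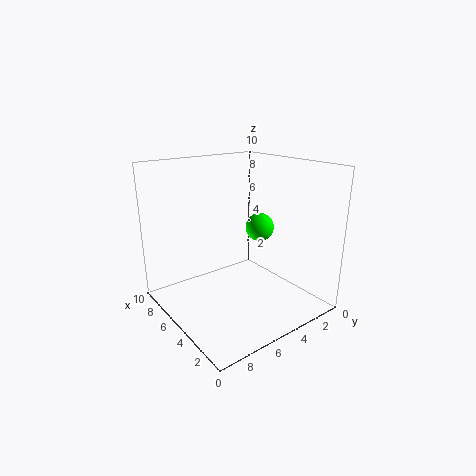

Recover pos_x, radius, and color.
pos_x = 4.75, radius = 1, color = 'lime'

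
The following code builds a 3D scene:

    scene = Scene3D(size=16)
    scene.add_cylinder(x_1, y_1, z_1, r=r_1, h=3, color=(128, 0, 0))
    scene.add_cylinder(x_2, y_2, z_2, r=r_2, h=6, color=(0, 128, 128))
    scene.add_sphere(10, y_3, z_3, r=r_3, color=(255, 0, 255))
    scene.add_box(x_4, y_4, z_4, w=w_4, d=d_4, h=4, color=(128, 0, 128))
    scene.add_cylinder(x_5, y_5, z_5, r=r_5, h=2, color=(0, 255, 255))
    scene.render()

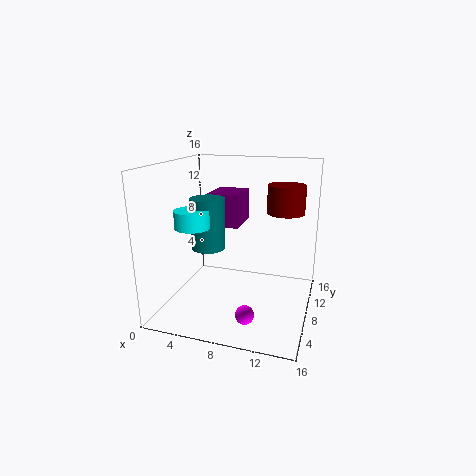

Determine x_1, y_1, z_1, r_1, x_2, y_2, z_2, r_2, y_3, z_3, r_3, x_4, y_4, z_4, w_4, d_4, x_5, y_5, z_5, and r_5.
x_1 = 13
y_1 = 9
z_1 = 11
r_1 = 2
x_2 = 4
y_2 = 9
z_2 = 6
r_2 = 2
y_3 = 4
z_3 = 1
r_3 = 1
x_4 = 3
y_4 = 11
z_4 = 8
w_4 = 4
d_4 = 5
x_5 = 3
y_5 = 7
z_5 = 9
r_5 = 2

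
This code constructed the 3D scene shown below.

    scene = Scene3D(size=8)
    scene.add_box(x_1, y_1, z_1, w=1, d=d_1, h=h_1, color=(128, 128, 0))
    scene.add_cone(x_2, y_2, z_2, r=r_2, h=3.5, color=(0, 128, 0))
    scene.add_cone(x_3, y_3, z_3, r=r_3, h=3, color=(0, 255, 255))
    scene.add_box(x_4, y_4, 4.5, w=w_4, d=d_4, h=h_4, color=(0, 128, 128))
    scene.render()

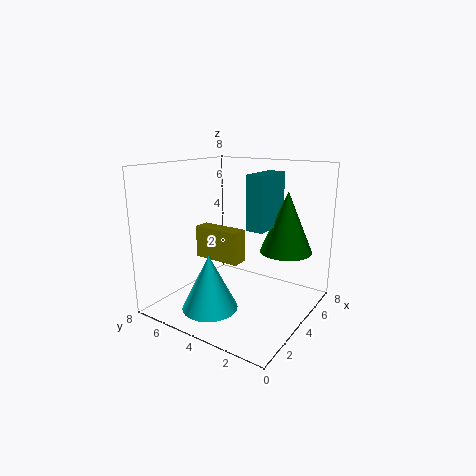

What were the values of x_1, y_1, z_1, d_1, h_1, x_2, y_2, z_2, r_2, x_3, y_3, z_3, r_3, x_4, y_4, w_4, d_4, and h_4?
x_1 = 4.5
y_1 = 4.5
z_1 = 2
d_1 = 3
h_1 = 2
x_2 = 6
y_2 = 2
z_2 = 3
r_2 = 1.5
x_3 = 2
y_3 = 4.5
z_3 = 0.5
r_3 = 1.5
x_4 = 4
y_4 = 2.5
w_4 = 2.5
d_4 = 1
h_4 = 3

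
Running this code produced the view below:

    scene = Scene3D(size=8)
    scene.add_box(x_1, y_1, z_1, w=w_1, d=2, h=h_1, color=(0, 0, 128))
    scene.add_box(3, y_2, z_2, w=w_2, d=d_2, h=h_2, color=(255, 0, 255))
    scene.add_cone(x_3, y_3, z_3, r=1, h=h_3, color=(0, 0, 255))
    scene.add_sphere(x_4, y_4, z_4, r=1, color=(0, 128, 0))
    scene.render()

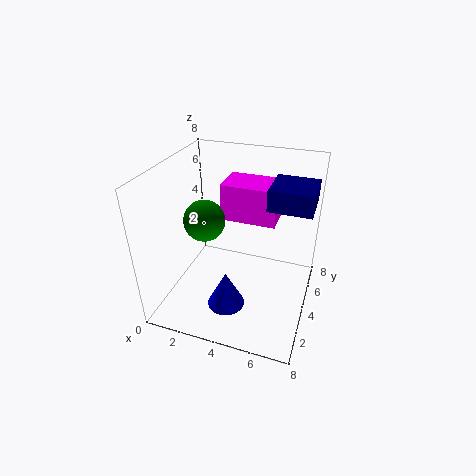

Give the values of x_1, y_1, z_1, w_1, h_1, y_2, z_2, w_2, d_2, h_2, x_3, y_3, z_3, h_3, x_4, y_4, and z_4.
x_1 = 6
y_1 = 2
z_1 = 7
w_1 = 2
h_1 = 1
y_2 = 4
z_2 = 5
w_2 = 3
d_2 = 2
h_2 = 2
x_3 = 4
y_3 = 2
z_3 = 1
h_3 = 2
x_4 = 3
y_4 = 2
z_4 = 6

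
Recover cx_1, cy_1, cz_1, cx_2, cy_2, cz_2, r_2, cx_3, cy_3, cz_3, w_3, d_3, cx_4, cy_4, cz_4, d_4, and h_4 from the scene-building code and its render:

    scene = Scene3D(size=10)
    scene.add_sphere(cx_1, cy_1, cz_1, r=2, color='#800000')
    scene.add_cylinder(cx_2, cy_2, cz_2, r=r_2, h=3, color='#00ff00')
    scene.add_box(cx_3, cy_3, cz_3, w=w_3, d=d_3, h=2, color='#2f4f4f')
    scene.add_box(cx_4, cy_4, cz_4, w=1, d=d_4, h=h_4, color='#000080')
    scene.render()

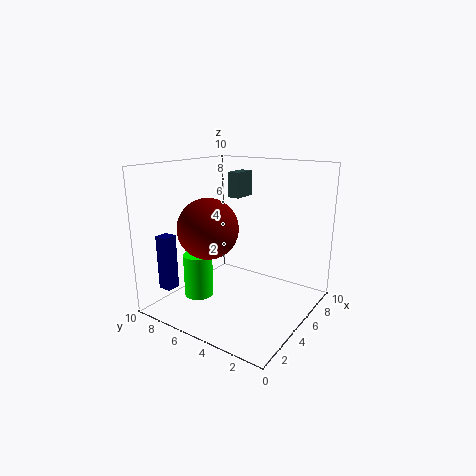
cx_1 = 3; cy_1 = 6; cz_1 = 6; cx_2 = 3; cy_2 = 7; cz_2 = 1; r_2 = 1; cx_3 = 8; cy_3 = 7; cz_3 = 7; w_3 = 2; d_3 = 1; cx_4 = 2; cy_4 = 9; cz_4 = 1; d_4 = 1; h_4 = 4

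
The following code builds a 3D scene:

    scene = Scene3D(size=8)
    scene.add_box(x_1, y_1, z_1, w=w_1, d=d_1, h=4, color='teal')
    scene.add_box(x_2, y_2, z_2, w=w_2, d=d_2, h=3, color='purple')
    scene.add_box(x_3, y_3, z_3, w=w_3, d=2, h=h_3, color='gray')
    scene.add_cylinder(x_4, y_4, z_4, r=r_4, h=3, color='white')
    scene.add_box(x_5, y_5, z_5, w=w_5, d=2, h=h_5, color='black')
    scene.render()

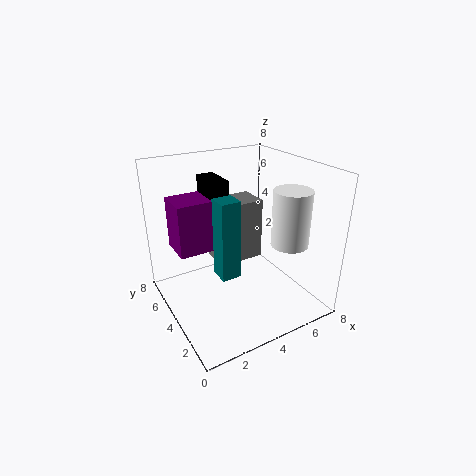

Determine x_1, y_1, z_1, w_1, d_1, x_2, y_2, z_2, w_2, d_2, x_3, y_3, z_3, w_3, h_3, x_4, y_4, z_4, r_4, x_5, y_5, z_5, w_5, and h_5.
x_1 = 2
y_1 = 2
z_1 = 3
w_1 = 1
d_1 = 1
x_2 = 1
y_2 = 5
z_2 = 3
w_2 = 3
d_2 = 2
x_3 = 4
y_3 = 6
z_3 = 1
w_3 = 3
h_3 = 4
x_4 = 6
y_4 = 2
z_4 = 4
r_4 = 1
x_5 = 3
y_5 = 5
z_5 = 4
w_5 = 1
h_5 = 3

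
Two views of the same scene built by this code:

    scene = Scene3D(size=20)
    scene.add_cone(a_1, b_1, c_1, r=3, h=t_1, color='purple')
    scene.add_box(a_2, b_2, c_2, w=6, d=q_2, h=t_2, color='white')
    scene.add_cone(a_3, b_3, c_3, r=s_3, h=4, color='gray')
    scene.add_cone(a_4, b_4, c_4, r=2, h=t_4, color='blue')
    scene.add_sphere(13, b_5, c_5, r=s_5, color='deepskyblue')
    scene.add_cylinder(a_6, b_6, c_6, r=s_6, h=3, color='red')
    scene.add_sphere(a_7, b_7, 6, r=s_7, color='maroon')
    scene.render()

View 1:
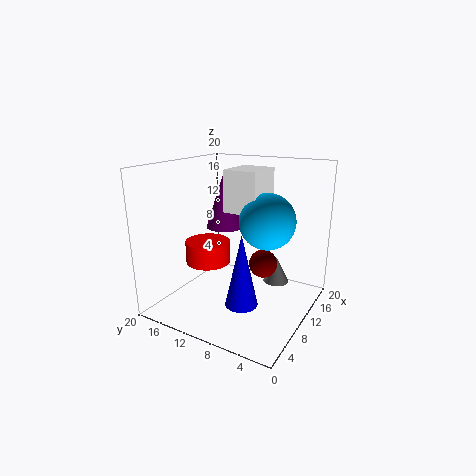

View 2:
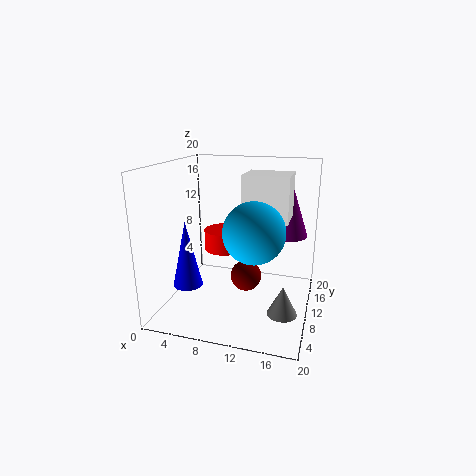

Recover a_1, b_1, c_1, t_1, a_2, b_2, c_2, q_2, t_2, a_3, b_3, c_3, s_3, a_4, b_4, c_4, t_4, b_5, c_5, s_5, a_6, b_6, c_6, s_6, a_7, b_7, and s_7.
a_1 = 16; b_1 = 16; c_1 = 9; t_1 = 9; a_2 = 11; b_2 = 8; c_2 = 13; q_2 = 5; t_2 = 6; a_3 = 17; b_3 = 7; c_3 = 1; s_3 = 2; a_4 = 4; b_4 = 6; c_4 = 4; t_4 = 9; b_5 = 7; c_5 = 12; s_5 = 4; a_6 = 7; b_6 = 13; c_6 = 7; s_6 = 3; a_7 = 12; b_7 = 7; s_7 = 2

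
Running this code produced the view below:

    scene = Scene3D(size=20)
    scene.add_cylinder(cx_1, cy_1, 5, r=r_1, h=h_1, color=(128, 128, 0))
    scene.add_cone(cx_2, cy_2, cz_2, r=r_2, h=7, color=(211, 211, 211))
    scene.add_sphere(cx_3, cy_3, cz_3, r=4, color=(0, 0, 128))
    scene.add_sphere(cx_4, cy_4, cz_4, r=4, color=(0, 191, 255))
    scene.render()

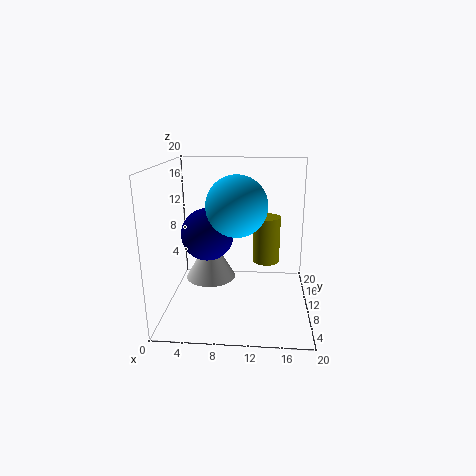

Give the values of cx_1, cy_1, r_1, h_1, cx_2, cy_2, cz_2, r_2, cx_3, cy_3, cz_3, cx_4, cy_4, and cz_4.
cx_1 = 14, cy_1 = 14, r_1 = 2, h_1 = 7, cx_2 = 5, cy_2 = 16, cz_2 = 1, r_2 = 4, cx_3 = 5, cy_3 = 14, cz_3 = 9, cx_4 = 10, cy_4 = 8, cz_4 = 15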